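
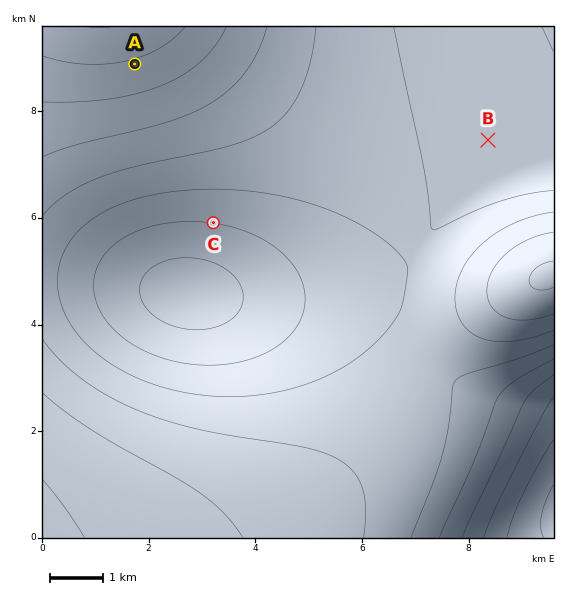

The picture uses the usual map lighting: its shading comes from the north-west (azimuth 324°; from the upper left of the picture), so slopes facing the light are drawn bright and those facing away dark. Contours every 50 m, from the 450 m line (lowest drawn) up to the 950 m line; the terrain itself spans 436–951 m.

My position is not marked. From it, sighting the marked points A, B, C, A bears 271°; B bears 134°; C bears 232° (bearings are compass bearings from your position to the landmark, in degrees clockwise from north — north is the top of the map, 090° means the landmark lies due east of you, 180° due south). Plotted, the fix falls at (412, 68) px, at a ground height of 700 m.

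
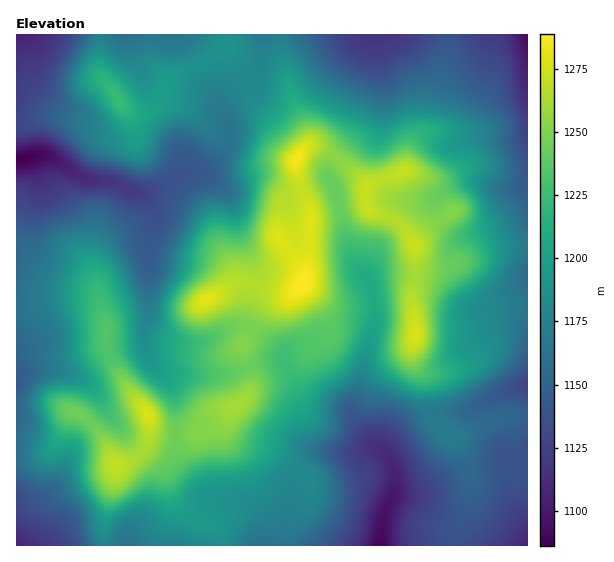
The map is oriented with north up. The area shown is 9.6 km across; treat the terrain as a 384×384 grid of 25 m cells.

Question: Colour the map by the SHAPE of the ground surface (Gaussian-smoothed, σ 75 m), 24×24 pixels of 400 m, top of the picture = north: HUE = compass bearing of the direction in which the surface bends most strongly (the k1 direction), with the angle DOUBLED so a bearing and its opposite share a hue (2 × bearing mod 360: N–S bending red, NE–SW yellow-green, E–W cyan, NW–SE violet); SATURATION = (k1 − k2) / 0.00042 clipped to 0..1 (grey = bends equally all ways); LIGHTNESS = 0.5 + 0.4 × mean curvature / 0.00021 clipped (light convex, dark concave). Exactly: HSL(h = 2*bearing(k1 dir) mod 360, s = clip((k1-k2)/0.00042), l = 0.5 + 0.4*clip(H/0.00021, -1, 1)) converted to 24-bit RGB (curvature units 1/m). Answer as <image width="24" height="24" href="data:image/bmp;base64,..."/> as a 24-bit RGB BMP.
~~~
<image width="24" height="24" href="data:image/bmp;base64,Qk32BgAAAAAAADYAAAAoAAAAGAAAABgAAAABABgAAAAAAMAGAAATCwAAEwsAAAAAAAAAAAAAhYJwdINuNzZ04b5lxNpBPU93qnh0gmBubqx5lrSNnGCVW2qHkp9/qIpqd45hjZ1wO16eFyuKua+bhYmgp4+WkISDioyDemuNiYGdkHSaPjJhwVob/8c2CjYdiItFWsRgaK+kmnSYsXagYGmWaXmTuoqRkq2GbJ6YmU+ECEJjuKSQk3GMp21ro5Z5eY16jFx8kHpHY3tBdhmcx2LM9uXVLGjPL6yliNReNVpAenVIiYFOe5NuXHN/pp+Bu8eoT1GouGuZEz9kmpBCgHpanoRts7aPbGWYkHijq1PKwbhjAjxmqr7b8O7b4JLnMprDzoSifEF0d35FY6tFT5lQU4p9dMuflcKcczuZroevTBuMmWdZlHNdcaxRirtxbFeIoqyBMz7A7avBEENmHcspvfK49hjJ0p5yVjqjwoPQmJTIjMi0Z4KtY6iGi48jdmUTQGgwb2A9aylmgF9nq5t3kMWPgqNpUV9iqK9ZNiZe6hUT2VyWcP+2ihdVkxUd2f2nDiCzrIGZsXSL0J1vQGtKilFYsmeRn9LESCyybT9VS1xpXpSXmteui8G7tWvGmmK5gbCeMwKj1fL21e72XjrragRmxPrTzf7yJABwzJLCopPJ5azKkH2+SViSnL53r6Y/IxEyt22KZkNqeZUgeKoAWnYQH2UbT7qUkJTDDXlrV/8wpzsGQwASOdhizP/SXgU8UR1Fh5o9lJM+wnxe3ZmzcT2pvmthvUBML3mIcCmXoDWFxNSQseHseJTZR6Q8HGcPPGkUU5N3ZIstjiRJma9kj/+Poa4YRgg5k3lkYaBqsntfdrA5mKpAdj+Dt4OfyZSyYJO4ABSB1W/e6vrOCeFkW1PNz47nwpraSm6wco1sUHB6XEqFzMGa1vCKFSZrTTKnp0xHc4wnVJ9Jxqagp1doQGI8XZVWtIiNzZinAB1EfVLR+ujRd+PIIkJmd4FltoODiU6rhZSIYk5/T3WBmMx75+u/KDakGQBd/yWA6N6EG4kxYok1rz1gwmVWMIgoQaY1tp14FSF6FTli+//M2HpaJjRna2qFmoZykFaTlYCRXEeYeZKmptGMr9eBRj+xAAVBr6vt9tXwy6fvR2e4UWi02qPc2rHPVeCuTJe2SiCQGDGN+P/M3jY5TTwtLG8oWJlkeHmihYCOT2eafYqfw9OqwtOmRzF3BxQtK30m4sUm7WFvnnq5Uk+eZJV249C7jMuJMytkQCNYNJqk8udwwWCJ33Dbb7uUK5FWQnFIcJ5uXVmBZrCBp9aUxJ1wbCRxHihqQ2aivrBnm893lWSzqyt1Zrpax89v0rBhQRZWRlR2NFJ+7+qeT7pzXH/C2b/gjmfKTUWed6++ZXG3ibmtuZtosVlTgkuUMGCEJ2h9yquYvN+2SwyU5XeknciMyZBd15hMSxNog1M2IYxlt/C0zGiZS30eaKMtjWuVTUyulbVOTop1imJkvaSQnHuniGCwcEKGMXRvRtthxtKEGwI26q56y4pcztJ7uk7aWACZ1PHsbd/riZ9ZmEqg8dTnYO7mR1WtYUyLw6OHUGKBUL98iK5CtzUjSxwNdI0zUJx5MLQocy0XHw4lw+Bq23tsmeptfRuMNSGR5OOPflc+h4s/Now1XfNGxx0kSyshXzp4tUg2umZoYgEHQx8ANyECxdMZBOkyOYRidXZKOitjb0vLOLkw8XpPvvlhKBI4SvC/ibTz3p7/2N7zq9j3z1Hh1TeTbqLDKW+kK0MGLRwGjiE9v9Pknabv2/DucMu0LDdVek9ONbB8FGqElpbVpsjs/8zdLq/xYNmhIks3QYAx99Z1VCcSXU0jwLdtq3RXNzN+wYntTFvwhNbobqq9qTMtsN1mzktpMTJnWMmcX6y2GTpUStk5OnZL6vGuu6PfhE60ZVWwMWSc25OeyJ/mfH/bfHfFxoy4Lk6VaGeaZ2m1qDJNYyEosu6ghuzuzWnZfInPdLC1Yz5yRK6nTaZweJpFa/A2iFw/fW5jhWV8O1ZvrLZJoYxIk2VKkWdVrpFZYjKfdZSFSTKB0E3ltcXjzf7dbSyarEx2rYJ6fVdjVV+EYKZzP1JystuMWbVWbIF0c3V/fGB3Y0p1paBrnHVbkIpifnZst5NxMUiHfZZ/MU6AOoGx8fPYqsdfjieSfryupnPF0m7Ue3GgbaB4N2OPr+KMl4VpX3teamRecVVhWXx+knlwqm9zoJx+anOAsah/NzOnkHCSUV6EMXJt+vNOolo3aFqCoKZYW1ZMkVxqvpawm7u0NUWYudF2i2hhf2xmZ1hhY3JlY3tnanBenpVrrKKAa3GFsa16SjOe"/>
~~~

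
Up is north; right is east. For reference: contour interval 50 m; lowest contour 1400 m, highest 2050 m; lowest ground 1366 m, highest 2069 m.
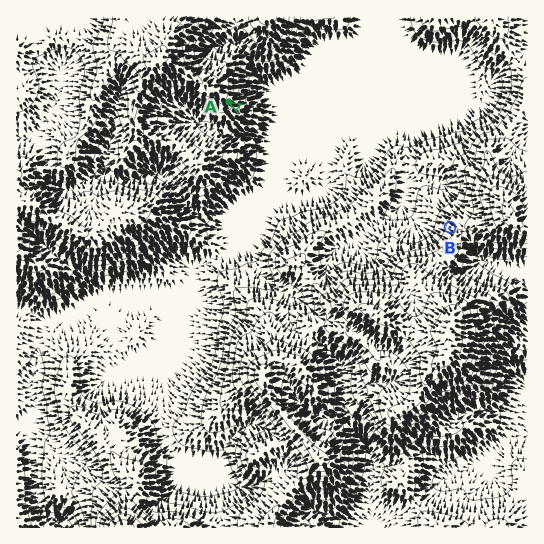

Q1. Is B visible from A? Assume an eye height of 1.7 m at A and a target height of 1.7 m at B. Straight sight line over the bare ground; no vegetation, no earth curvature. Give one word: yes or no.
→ yes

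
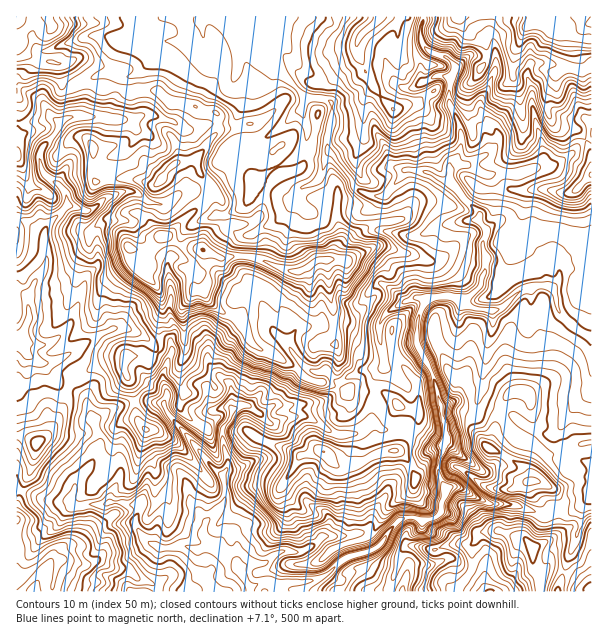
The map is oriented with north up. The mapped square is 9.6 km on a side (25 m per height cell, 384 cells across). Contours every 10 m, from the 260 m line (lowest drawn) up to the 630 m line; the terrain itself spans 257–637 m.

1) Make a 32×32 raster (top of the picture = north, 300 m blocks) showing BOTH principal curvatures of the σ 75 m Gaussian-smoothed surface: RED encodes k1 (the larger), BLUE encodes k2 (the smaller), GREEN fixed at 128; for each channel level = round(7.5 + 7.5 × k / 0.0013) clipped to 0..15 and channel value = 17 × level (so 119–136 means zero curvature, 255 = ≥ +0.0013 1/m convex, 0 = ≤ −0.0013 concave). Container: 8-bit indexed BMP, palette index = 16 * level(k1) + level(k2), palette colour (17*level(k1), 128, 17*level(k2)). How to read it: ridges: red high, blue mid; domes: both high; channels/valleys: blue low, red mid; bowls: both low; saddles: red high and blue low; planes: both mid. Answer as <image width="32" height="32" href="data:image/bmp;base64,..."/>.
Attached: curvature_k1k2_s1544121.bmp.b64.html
<image width="32" height="32" href="data:image/bmp;base64,Qk02CAAAAAAAADYEAAAoAAAAIAAAACAAAAABAAgAAAAAAAAEAAATCwAAEwsAAAABAAAAAAAAAIAAABGAAAAigAAAM4AAAESAAABVgAAAZoAAAHeAAACIgAAAmYAAAKqAAAC7gAAAzIAAAN2AAADugAAA/4AAAACAEQARgBEAIoARADOAEQBEgBEAVYARAGaAEQB3gBEAiIARAJmAEQCqgBEAu4ARAMyAEQDdgBEA7oARAP+AEQAAgCIAEYAiACKAIgAzgCIARIAiAFWAIgBmgCIAd4AiAIiAIgCZgCIAqoAiALuAIgDMgCIA3YAiAO6AIgD/gCIAAIAzABGAMwAigDMAM4AzAESAMwBVgDMAZoAzAHeAMwCIgDMAmYAzAKqAMwC7gDMAzIAzAN2AMwDugDMA/4AzAACARAARgEQAIoBEADOARABEgEQAVYBEAGaARAB3gEQAiIBEAJmARACqgEQAu4BEAMyARADdgEQA7oBEAP+ARAAAgFUAEYBVACKAVQAzgFUARIBVAFWAVQBmgFUAd4BVAIiAVQCZgFUAqoBVALuAVQDMgFUA3YBVAO6AVQD/gFUAAIBmABGAZgAigGYAM4BmAESAZgBVgGYAZoBmAHeAZgCIgGYAmYBmAKqAZgC7gGYAzIBmAN2AZgDugGYA/4BmAACAdwARgHcAIoB3ADOAdwBEgHcAVYB3AGaAdwB3gHcAiIB3AJmAdwCqgHcAu4B3AMyAdwDdgHcA7oB3AP+AdwAAgIgAEYCIACKAiAAzgIgARICIAFWAiABmgIgAd4CIAIiAiACZgIgAqoCIALuAiADMgIgA3YCIAO6AiAD/gIgAAICZABGAmQAigJkAM4CZAESAmQBVgJkAZoCZAHeAmQCIgJkAmYCZAKqAmQC7gJkAzICZAN2AmQDugJkA/4CZAACAqgARgKoAIoCqADOAqgBEgKoAVYCqAGaAqgB3gKoAiICqAJmAqgCqgKoAu4CqAMyAqgDdgKoA7oCqAP+AqgAAgLsAEYC7ACKAuwAzgLsARIC7AFWAuwBmgLsAd4C7AIiAuwCZgLsAqoC7ALuAuwDMgLsA3YC7AO6AuwD/gLsAAIDMABGAzAAigMwAM4DMAESAzABVgMwAZoDMAHeAzACIgMwAmYDMAKqAzAC7gMwAzIDMAN2AzADugMwA/4DMAACA3QARgN0AIoDdADOA3QBEgN0AVYDdAGaA3QB3gN0AiIDdAJmA3QCqgN0Au4DdAMyA3QDdgN0A7oDdAP+A3QAAgO4AEYDuACKA7gAzgO4ARIDuAFWA7gBmgO4Ad4DuAIiA7gCZgO4AqoDuALuA7gDMgO4A3YDuAO6A7gD/gO4AAID/ABGA/wAigP8AM4D/AESA/wBVgP8AZoD/AHeA/wCIgP8AmYD/AKqA/wC7gP8AzID/AN2A/wDugP8A/4D/AJeGl4eGhZW3p5aHl5WWhIOBpaant5OnubiWhXWmtpOplqeop6enpoaol5eHdZXG6PewoqbGpXOjhLaEp7eok5eWpbinlqh1ZJSFhoaGlpOBgvbToID39vbHt3SnyLeEpaeFhKeXlYOWqIeFl4aFxqiFc5W2oPJgtbTY6ce3lba1uIV1hJS1k6enhoWFhXTXp6WEl4XmoOKQxLWQkJCElYS0hXaWp5SllJeEp5K3ttqWlaiXmIPH+YCQsOTWt7e2draXdoWXhcemhoTXcYWXp8aFqKiXdZT5oPb0k6e5t4SHpbeGhnaGtpZ01ZGipYOE2LbIp7fHx7Ww06LWtpaFh4amyaeXhJaWyPiQ9qDK57WWyJODhoamxpBy6Ld2h4aHqIaXp3V0p8fIoNTHoNeTdIWTlpeFhobooMampoaWh4aHd5eXhZaEtIOBx5WEcZSFhHOVqIaWp/hwxJaXl6iHd3aHh4aWhae5loK2laSWdISm6MWmlpeG95DoloaoqJeHhoeFhpeWp6a4osiVhJWn19WUlKWFdcew4qeWhpeHh5eGdZaXdZaoqKaD13OVt9inhLnIppeUxYDndpeGh3eHh4eFqIaWlXNzpYTFY5bHhoaGhqeXhaTHsMiFqJWXd4eGhZWHl4WndnWmpNaE1aeGh4aWt5a2kdag6pSkgaaXl4WIhYeHhaeGc9Wh2Ol0doaFhqampIO2c3GQgaPIk4SVloiHhZeFlaPX6IK3p5Vkc6XYppbIhYSWp7i4lKWnloaWh6eEh6eDptiXhJa32OX31pbY2NnGlbe3qJiWk5eHh4eHp4SXqJPXt7e3tbiFc4SGhYWmlrbVg4WHqKWlmId3h4eVdKS4tbaFppaVhJW3poV2dpWVlbW3lYWEg5WGh4aFhbeVopGQpbeTdJanp3SmhnaHl6aVdaenp7eTloaGhaeVpsaBp9ijo8imdaenhoeXhoW4k6WUlpiWksint7fHx9bHgaWWp5eXlsiWtYWHh4eXpqSjpYVzg5WUlYWUc3R1uMeBx5W4loaGlZfHdHeHmIancqe4hJeHloSmhMendJSlt6WUyKeGhoW3dZa2lpaFl7aDl6akl4a4krd0lsa0uKWmhINyg3SEdZWXp7iVp6eEx4OXpbe4p7eRlnSmotaFdKZzuaaop7i2x6eWhYZ2qKWTc4aXxpa2xbOUtreCyKaFloWmhZaHhpeGdoeHd4eGlaeXl7iFlnKyofiR2IO4paeXt8jIppeHdoeHd4eHh4eGh4eXl4aotsNwxJLHdIWVlpelk4OFdoeHh4eHh3eHd4aHl7iXdreApqe2hLeVp6i4h5e4lpeHh4eHh4eHh4eHhoZ2hbaXp5C3uIeGhsiXh4Y="/>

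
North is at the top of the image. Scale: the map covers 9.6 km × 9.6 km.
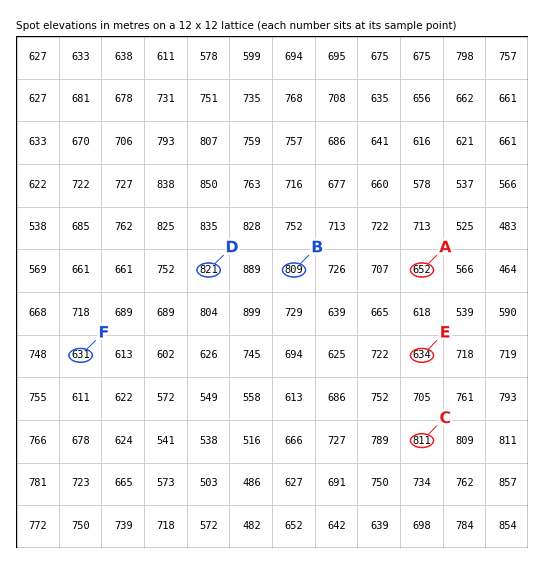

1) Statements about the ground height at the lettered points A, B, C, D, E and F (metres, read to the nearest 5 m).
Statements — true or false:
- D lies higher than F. true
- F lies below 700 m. true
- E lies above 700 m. false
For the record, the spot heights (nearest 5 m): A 650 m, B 810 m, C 810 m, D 820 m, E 635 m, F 630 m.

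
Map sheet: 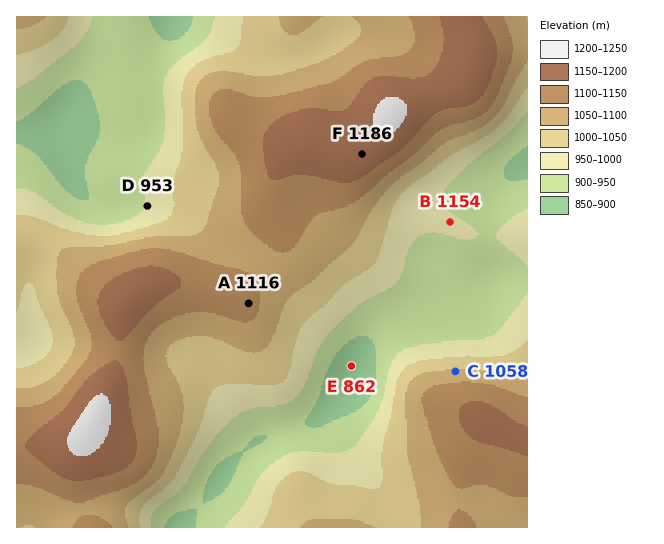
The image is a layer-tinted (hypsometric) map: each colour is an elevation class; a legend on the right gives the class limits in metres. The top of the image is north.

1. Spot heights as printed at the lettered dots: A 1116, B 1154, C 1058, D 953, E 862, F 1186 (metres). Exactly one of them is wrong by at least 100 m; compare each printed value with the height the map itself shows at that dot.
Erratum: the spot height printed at B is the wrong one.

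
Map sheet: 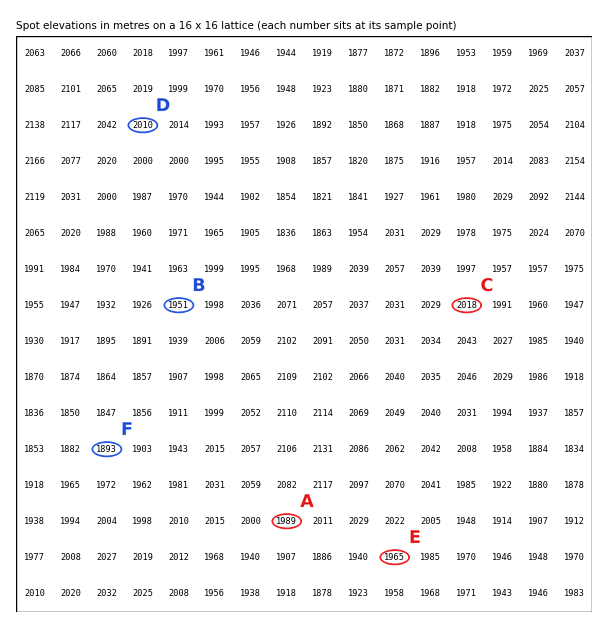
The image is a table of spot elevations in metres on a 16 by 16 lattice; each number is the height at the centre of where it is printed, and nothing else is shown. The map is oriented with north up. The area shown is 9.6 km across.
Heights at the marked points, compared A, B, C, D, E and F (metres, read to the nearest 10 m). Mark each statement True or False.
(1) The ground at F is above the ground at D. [False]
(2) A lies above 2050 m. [False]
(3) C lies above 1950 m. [True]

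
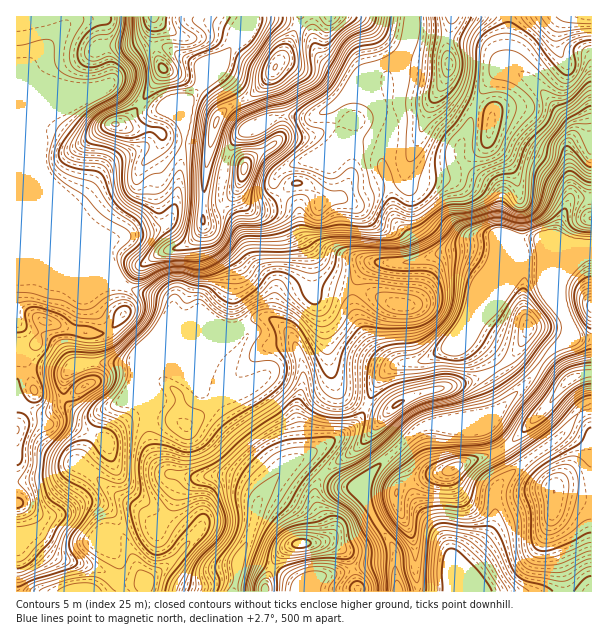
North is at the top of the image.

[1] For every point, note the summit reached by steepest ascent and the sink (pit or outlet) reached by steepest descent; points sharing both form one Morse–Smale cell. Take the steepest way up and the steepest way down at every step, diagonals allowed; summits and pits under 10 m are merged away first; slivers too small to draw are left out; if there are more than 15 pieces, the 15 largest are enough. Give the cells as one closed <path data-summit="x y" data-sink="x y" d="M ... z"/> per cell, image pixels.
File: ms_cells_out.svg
<path data-summit="275 68" data-sink="462 591" d="M411 16l-160 0-5 14-28 33-2 8-29 30-3 15 0 28-4 23-2 25-4 20-5 9-13 8-55 12-3 4 2 9 8 14-48-50-20-45-2-21-6-12 0-11 13-15 24-14 32-10 8-6 1-15-6-27 0-18-3-5-26 0-10 7 1-10-50 1 0 253 26 0 41 16 15 0 9-4 10 0 17 8 34 10 4 3 2 9 12 10 9 3 21 0 6 2-85 35-57 2-8 3-6 8-2 20 3 7 8 8 9 5 9 0 13-5-4 3-6 10-8 21-8 12-1 9 16 10 25 23 23 13 9 11 0 2-15-1-22 8-1 20 6 13 0 12-13 16 37 0 2-11 25-19 17-20 0-3-9-10-12-7-43-39-10-18-5-13 0-15 14-13 12-6 39 2 12 6 30-23 24-11-7-2-10-10-1-5 26-43-13-26-3-39-15-18-12-21-1-16 15-4 4-4-1-19 4-26 8-16 12-13 32-14 33 2 20-10 11 32 6 3-7 7-9 4-18 6-14 2-16 7-8 8-2 6 4 8 18 15 4 7 1 20 13 24 6 16 15 10 12 3 6-2 5-5-4 9 0 20 4 13 15 27 16 14 27 0 10-2 23-12 17-22 22-51 7-7-27 70 15 11 14 18 7-3 13-13 5-9 1 5 7 7 13 7 22-22 3-6 0-9-8-16-1-18 3-12 6-9 13-11 11-4 0-54-20-1-4 2 3-6-3-51 4-9 0-6-6-10-19-23-22-20-15-8-9 0-8 7-18 30-7 26-8 15 2 15 12 13 18 10 7 7 0 43 16 6 2 2-1 4-9 8-9 5-9 0-25-9-17 2-22 7-6 0-10-22-15-19-3-29-9-22 0-8 9-28 0-23-5-31 23-35 3-16z"/><path data-summit="275 68" data-sink="233 591" d="M222 205l-3 3-15 4 0 13 13 24 15 18 3 39 13 26-26 43 1 5 10 10 7 2-24 11-30 23-12-6-39-2-12 6-15 16 6 25 10 18 64 56-1 6-6 7-35 29 0 11 87 0 3-11 2-21 12-24 8-33 16-24 26-23 0-27-4-10 0-12 6-20-1-28-12-27-17-14 0-36-19-21-18-43z"/><path data-summit="44 321" data-sink="462 591" d="M42 270l-26 2 0 264 8 0 28 27 6 19 7 10 40 0 11-10 4-6 0-12-6-13 1-20 22-8 15 1 0-2-9-11-23-13-25-23-16-10 1-9 8-12 14-31-18 2-9-5-8-8-3-7 2-20 6-8 8-3 57-2 85-35-6-2-21 0-9-3-12-10-2-9-4-3-34-10-17-8-10 0-9 4-15 0z"/><path data-summit="449 63" data-sink="462 591" d="M509 16l-96 0-4 26-23 35 5 31 0 23-9 28 0 8 9 22 3 29 15 19 10 22 39-9 13 2 18 7 9 0 9-5 10-11-2-3-16-6 0-43-7-7-18-10-14-16 0-12 22-56 15-18 4-4 10 0-5-8z"/><path data-summit="116 125" data-sink="462 591" d="M116 85l-8 0-42 17-21 12-13 15 0 11 6 12 2 21 20 45 44 46-6-16 3-7 55-12 13-8 5-9 4-20 2-25 4-23 0-19-7-9-13-7-15 0-6-3z"/><path data-summit="554 492" data-sink="462 591" d="M591 406l-7 3-30 33-27 18-31 28-3 37-6 11-30 33 0 9 5 14 130-1z"/><path data-summit="245 168" data-sink="462 591" d="M330 108l-19 10-33-2-36 17-8 10-8 16-4 26 0 18 2 2 13-17 4 12 11 10 30 1 8 3 5 5 5 15 5 8 1-2-5-7-3-24-20-18-4-11 10-11 16-7 14-2 18-6 9-4 7-7-6-3-5-18z"/><path data-summit="245 168" data-sink="233 591" d="M237 188l-14 18 12 12 18 43 19 21 0 36 20 18 10 29 0 22-6 20 0 12 4 10-2 29 2 0 50-28 14-17 2-8-24-11-10-16-8-58-12-29 0-31-17-41-5-5-8-3-24 0-9-3-8-8z"/><path data-summit="153 17" data-sink="462 591" d="M249 16l-181 0-2 8 9-5 26 0 3 5 0 18 6 27-1 15 7 1 33 24 15 0 9 5 10 10 4-23 29-30 2-8 18-24 6-4 8-14z"/><path data-summit="591 17" data-sink="462 591" d="M591 16l-81 0-2 7 0 42 23 15 35 39 6 10 0 6-4 9 2 56 22-2z"/><path data-summit="398 404" data-sink="398 591" d="M498 368l-25 12-47 11-28 12-13 11-18 24-13 13-21 13-8 10 13 10 19 4 6 8 1-11 4-9 51-48 13-4 24 4 41-16 17-17 0-3z"/><path data-summit="453 468" data-sink="462 591" d="M501 450l-12 6-30 8-9 6-40 12 2 10 6 14 21 25 11 18 6 27 2-10 32-35 4-10 2-33 16-17z"/><path data-summit="302 543" data-sink="233 591" d="M308 458l-9 0-9 5-26 29-6 11-5 24-13 31 11 1 21 9 8-14 8-7 6-3 24-2 8-6 0-12-12-26 4-16 6-9z"/><path data-summit="302 543" data-sink="398 591" d="M324 474l-6 8-4 10 2 12 12 26-2 6-7 6 11 0 18 13 11 37 39 0-2-38-4-9-18-26-12-25-8-7-16-3z"/><path data-summit="570 380" data-sink="462 591" d="M575 337l-18 9-15 16 26 19-10 11-10 13-39 40-7 4 11 23 20-16 21-14 30-33 8-4 0-66z"/>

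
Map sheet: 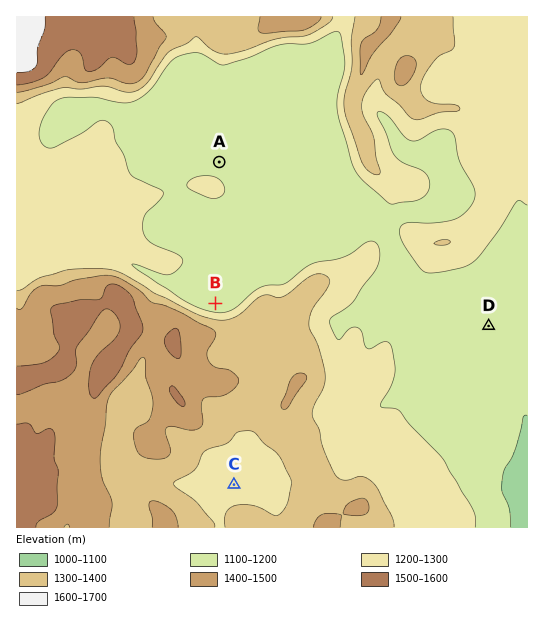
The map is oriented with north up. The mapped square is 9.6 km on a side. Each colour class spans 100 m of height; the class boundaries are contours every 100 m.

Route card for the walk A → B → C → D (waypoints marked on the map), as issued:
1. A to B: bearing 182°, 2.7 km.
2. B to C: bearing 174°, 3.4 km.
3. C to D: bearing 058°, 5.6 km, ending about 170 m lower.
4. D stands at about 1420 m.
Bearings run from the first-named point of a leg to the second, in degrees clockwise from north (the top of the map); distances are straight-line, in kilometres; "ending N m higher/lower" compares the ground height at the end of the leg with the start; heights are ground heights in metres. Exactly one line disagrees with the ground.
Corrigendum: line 4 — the height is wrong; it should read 1130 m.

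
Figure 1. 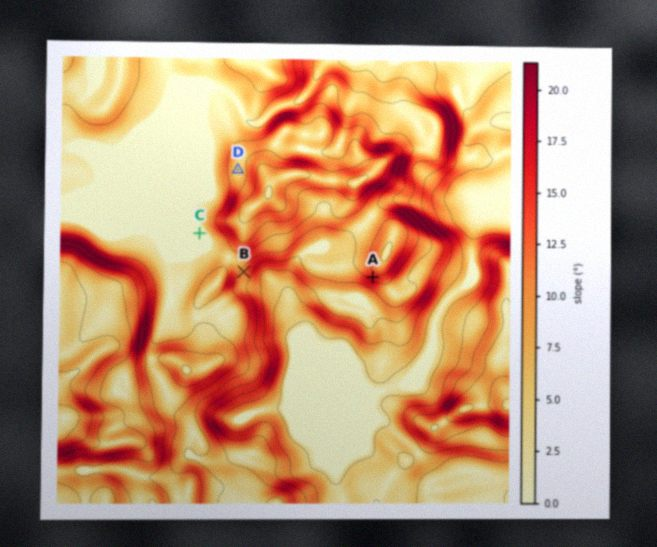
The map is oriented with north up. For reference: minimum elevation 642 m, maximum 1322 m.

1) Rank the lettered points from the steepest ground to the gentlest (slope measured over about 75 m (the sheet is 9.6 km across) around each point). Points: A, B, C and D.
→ A B D C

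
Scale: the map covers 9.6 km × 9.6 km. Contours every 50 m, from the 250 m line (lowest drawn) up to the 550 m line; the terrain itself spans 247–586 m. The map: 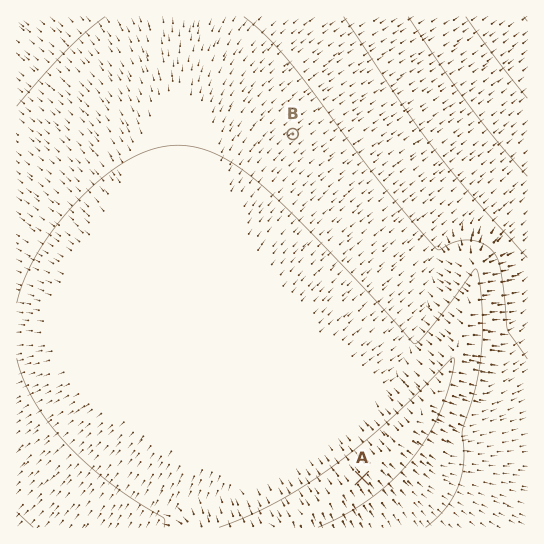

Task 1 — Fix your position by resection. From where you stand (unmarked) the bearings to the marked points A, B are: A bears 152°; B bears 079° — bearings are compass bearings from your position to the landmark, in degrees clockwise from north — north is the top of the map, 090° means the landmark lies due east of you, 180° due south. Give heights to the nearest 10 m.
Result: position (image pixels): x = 190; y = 154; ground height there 500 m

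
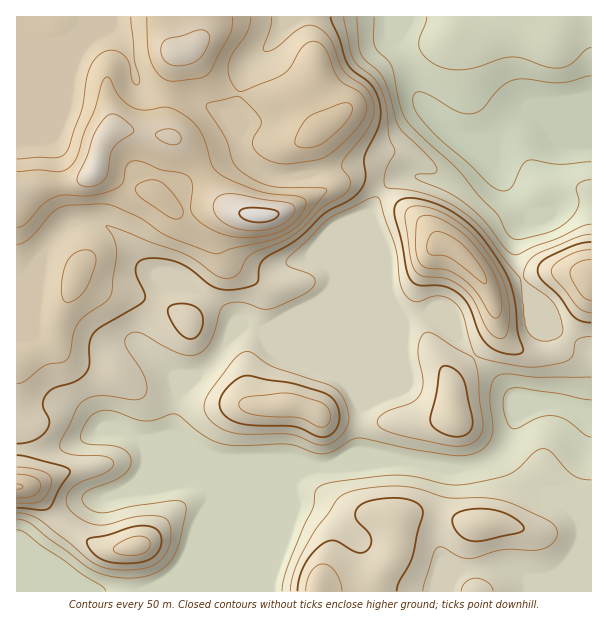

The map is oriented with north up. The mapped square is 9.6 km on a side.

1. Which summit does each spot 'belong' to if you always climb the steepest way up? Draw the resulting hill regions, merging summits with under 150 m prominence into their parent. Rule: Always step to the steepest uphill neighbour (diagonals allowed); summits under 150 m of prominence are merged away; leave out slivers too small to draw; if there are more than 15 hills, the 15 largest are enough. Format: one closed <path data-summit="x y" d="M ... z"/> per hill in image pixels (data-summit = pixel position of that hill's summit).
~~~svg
<path data-summit="260 215" d="M591 16l-575 1 0 432 11 2 27-1 23-8 24-12 16 0 42 18 37 34-14 0-17 5-33 1-24 10-25 4-22 19-25 32-20 8 1 31 130 0 23-12 14-16 4-10 60-60 43-19 24-7 42-2 36-6 35 4 16 5 21 0 26-9 14-13 6-12 5-18 3-3 16-7-20-9-47-48-12-16-27-20-27 6-16 8-118 1 49-25 13-11 6-15 14-18 22-53 10-16 14-13 9-3 15 1 14 5 16 0 6-3 14-13 12-18 23-24 17-14 9 0 21 9 39 0z"/><path data-summit="318 591" d="M554 403l-9 0-26 11-3 3-5 18-6 12-14 13-18 8-29 1-45-9-42 6-42 2-16 4-44 18-7 4-60 60-4 10-14 16-22 11 443 1 1-178z"/><path data-summit="462 255" d="M494 136l-12 11-12 18-20 16-16 0-21-6-14 1-7 5-10 10-10 16-22 53-14 18-6 15-13 11-49 25 118-1 16-8 27-6 27 20 12 16 47 48 18 8 21-3 25 9 12 2-1-61-36-24-8-24-18-15-6-12-5-15-1-20 2-13 11-11 0-7-24-29-12-19z"/><path data-summit="591 279" d="M531 109l-9 0-4 3-24 23-1 29 12 19 24 29 0 7-11 11-1 4 0 29 7 22 22 20 8 24 31 19 6 7 1-236-40-1z"/><path data-summit="17 486" d="M117 430l-16 0-24 12-23 8-38 0 1 110 19-7 25-32 22-19 25-4 24-10 33-1 17-5 14 0-37-34z"/>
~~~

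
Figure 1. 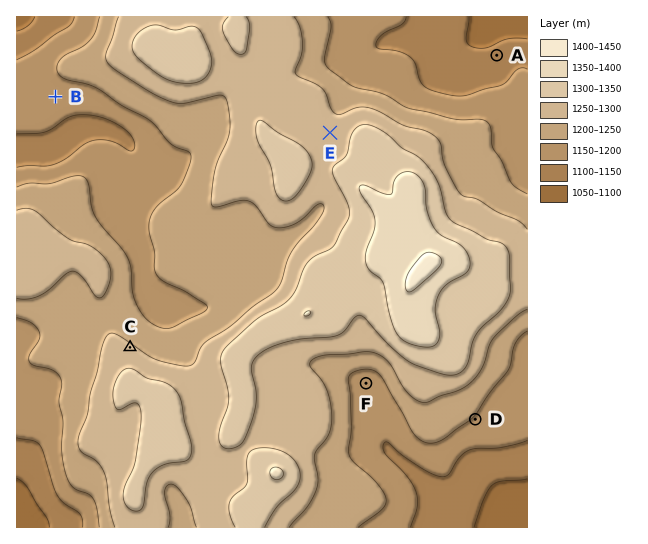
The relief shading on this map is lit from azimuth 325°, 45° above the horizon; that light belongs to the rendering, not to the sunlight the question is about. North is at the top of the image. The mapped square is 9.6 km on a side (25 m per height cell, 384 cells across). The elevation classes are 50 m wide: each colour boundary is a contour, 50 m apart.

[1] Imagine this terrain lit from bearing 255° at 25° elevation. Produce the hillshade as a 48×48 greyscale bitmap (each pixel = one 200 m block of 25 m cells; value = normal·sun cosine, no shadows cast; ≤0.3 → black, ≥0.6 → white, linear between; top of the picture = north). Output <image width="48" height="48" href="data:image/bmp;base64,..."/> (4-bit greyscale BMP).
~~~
<image width="48" height="48" href="data:image/bmp;base64,Qk32BAAAAAAAAHYAAAAoAAAAMAAAADAAAAABAAQAAAAAAIAEAAATCwAAEwsAABAAAAAAAAAAAAAAABEREQAiIiIAMzMzAERERABVVVUAZmZmAHd3dwCIiIgAmZmZAKqqqgC7u7sAzMzMAN3d3QDu7u4A////AImZq87sp0ImqpmoUiNFVWVVVCE3hkNGZomqq87tpjEnqpmYUyNEVWVVVCEmhkNGZpm7ur3tlRFIuoiHZUMzVmVERCA2dkNGZ5q8yqvclBFquXd4iGMSRVQzMxFHdUNGd5q92pq7liN6l2Z5qmIANEMzIiR4ZERWd5m92pmqmFR4dmZ5uVAAJDIiI0eXVEVndom925mZmoZlVmd4hjABMzIiNYqWRFZ3Zois25iIm6dDNXdmZTMzMyIjWKqGRFd3ZnibzKh3iqcyNodlREVlMhIjabqGRWdmZneKu7mHeZcyRohlRFZ2MQEkerqGVVZlVXeJqrqXeIdDRnh1M1eGMAEki8qGVVVVVXd4mruoZ4dDRniFM1d2IAE1nMp1VERVVXd4mruoZ3ZDRoiFMlZ1IBJHvclmZURFVXd4iau5dVQzV4mFI0ZkISNYzrh4dTM0VXd4iaqpZDM0aKl0I0VUMkVp3bmZhBEkRXd3iZmYUiNFeql0NFVVVWd6zbqpcwATRHd3iImHQiNXmqmGRFZmd3d6zcqHUgASNIiIiIh1MjRniZmYZWZnd2Z6zbhlQxASM4iIiIh0I0Vnd3mqh2Z3ZVV6zaZERCIiM4iIh4djI0VnZniqmHd2VEV6zJUzVUMyI4h4d3dTJFZndneZmImGQ0WKy4QzRVVDI3Zmd3dCJGZ3d2d4iJqnVEaKy4QzRVVUM3ZEZ4dBJGd3d2Z3iau5ZFeKu5UzRVVURIdDV4cxJXiHdmZniau5ZWiZqpdDREREM4hjRnYgJYmHZmZneKu5dnmpiZhkMyJEM4h0RWQQJomYZmZ3d4qod4mph4hkIQJEMohkNUIRR5qXZVZ4d3iYiJmZhndTIQJEModDRDETWKuXVVZ4h3d4iZmZhmYxESRDImUzRDI1aKqXZVVoiHZniaqqhlUgAkRDI1Q0VCJFaJmHZmZompZVebu5dVUgAkQjNFRFVDNFZ4h3iIdnm6Y0at24ZmYgAkMjRGVWZTNFZ3h4iZh3mqcza9yGZ3UQAkM0RFVWZURFVniImql3iqczaslleHMAA0Q0RFRGdlREV4iImqmHirgzaZdmZ1EAA1RERFRXiHVEV4iImqmIiqczVoiGVDEAJERERWZnmYVEWJmIiaqZmXQzRoqWMiIiNEREVXdmeIZWiqqXZ5qql1NERpuEESMzNEQ0RYdkRneJqqqXVpq6hURVRYliESMzNFQzRIdURniaqqqXVoq6dEZlNGdSESMzNFVERIdlVomaqZmHZompZFdkI1VCESMzRFVVVXdmZ4mZmZmYdmiYZWdjEjQzIjNERWZmZnd3d4maqqqYdUZ3ZVZTISI0RDNEVmZmd3iIiImaqrqoYzV3ZVUyIiNVVEREVnZnd3iIiImqqqqXQjZ3ZVQiIzRWZUQ0RmZndniIh4mqqph1Mkd2VVQhI0RFVURERVZnZniId4q7qXZVQ1h1RVMRJEREVURFVFVmZXiIeJvLqGVVVWh0NFMhJFVEVURGZEVmVXiIiavLmGVWZXh0M0QiNFVVVUNGZURVVQ=="/>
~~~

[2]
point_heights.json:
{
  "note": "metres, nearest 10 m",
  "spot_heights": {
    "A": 1120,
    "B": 1190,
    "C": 1260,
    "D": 1200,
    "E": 1270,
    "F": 1180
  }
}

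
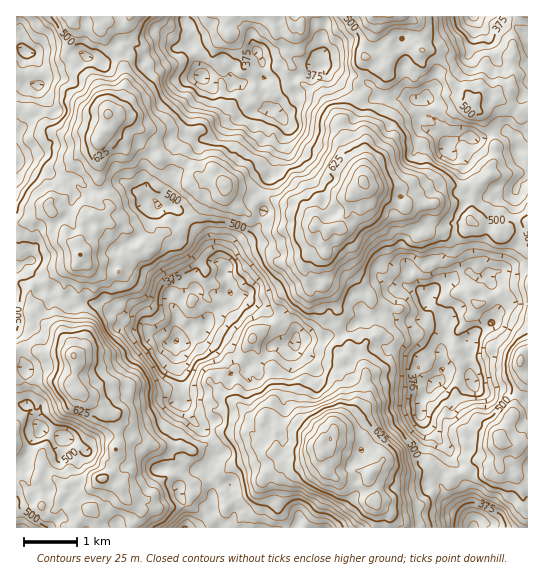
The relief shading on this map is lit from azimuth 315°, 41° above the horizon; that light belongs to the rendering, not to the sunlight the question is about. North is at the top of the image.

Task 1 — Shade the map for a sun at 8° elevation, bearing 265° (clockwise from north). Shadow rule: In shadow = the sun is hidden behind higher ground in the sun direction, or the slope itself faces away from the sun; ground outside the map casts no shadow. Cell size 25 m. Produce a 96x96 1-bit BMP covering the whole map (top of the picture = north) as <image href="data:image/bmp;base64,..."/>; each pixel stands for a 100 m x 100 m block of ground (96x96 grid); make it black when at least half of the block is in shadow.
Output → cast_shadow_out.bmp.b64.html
<image width="96" height="96" href="data:image/bmp;base64,Qk2+BAAAAAAAAD4AAAAoAAAAYAAAAGAAAAABAAEAAAAAAIAEAAATCwAAEwsAAAIAAAAAAAAA////AAAAAAAAAAD/gAAAAAB//gAAAADfwAAYAAH//8AAAAAfwAA8AAH//8AAAAAf4AA4AAf//4AAAAIf4AAQAAf//wAAAAA/AAAAAAf//gAAAAA/GAAAAA///AAAAAO/EAAAAA//4AAAAAf+AAAABg//gAAAAAfwAAAABhP/gAAAAAP4AAAABAP/gAEAAAP4AAAABgP/wAEDAAPwAAAADwP/4AEBgAfAMAAADwP/4AHDgB4YMAAAD4f/4AHjgAgcAAAAB4f/4ADzgAB8AAAAB4//wAD4AAH8YAAAD5//gAD8AAH94AAAD///gAB4AAP/wAAAD///gABwAAv/wAAAD///wAMAAA//wAAAA3//wAMAAA//wAAAAD//wAMAAAf/wAAAAD//wAMAANP/wAABAB//wAAAB9P/wAABAB//0AAAB9v/wCAAAB//wAAADhP/wAAAAD//wACADwP/wAAAAB//wADAD///wAAAAA//wACAD///wAAAAAf/wAGAD///wABAAAH/gAEAD///4AAAAAn/AAEAB///8AMAACH/AAAAA///8AeAAAF+AAAAA///+AeAAAD/AAAAA///+AEQAAD+AAAAA///+AAAAADiAAAAA///+AAAAADDAAAAA///wAAAAADgAAAAA+++AAAAAAB4AAAAAg48AAAABAD8AAAAAAB8AAAADgB8AAAAAQD+AAAADx84AAAAAQD/AAAAD54wAAAAAAP/gwAAP76AAAAAAAP/gAAAH/gAAAAAAAP/jgAAHngAAAAAA8v+DwAAHvjAAAAAA+FwDgAAHv+AAAAAB8Bw/AAAHv+AAAAAB8Ax/AAAHv+AAAAAA+A4/AAABP8AAAAAAAAA/AAABv8AAAAABAAA+AAAA/wAAAAAAAAA0AAAA/4AAAAAAAAAAAAAAf4AAAAAAAYAAAAAAB4JgAAAAAeAAAQAQB45wAAAAA/AAAQAAB8x8AAAAB/AAAAAAB8h+AgBAB+AACAAAB+B+gAAAB8AAPAAAB/A+AgAAD4AAPgAAB/y4IgAAHAAAP8AAB//YAgAAPAAAP+AAD//8AQAAOAAAP8AAD//+AAAAOAAA9wAAD//+AAAAOAAA+AAAD///DwAAMYAAcEAAD//+BwAAIcAQ4yAAB//8BwAAIYAQD6AAD//8BwAADcYADwAAD//4DgAADYYBjxAAD//wAAAADwYD7hgAD//AAAAABhxH+BAAD/8AAAAAAv3j+AAAgzwAMAAAA3/x8AAA4DwAMAAAA///kAAAQDAAQAAAAv//gAAAABAAYAAAAP//wAAAABAAYYAAAP//wAAAAAAAAYAAAf//4AAAAAAAAcAAAf//gAAAAAAAIcAAAf//AAAAAGAAIMAAAf/+AACAAOGEAIAAAe/8AAFAAOGOACAAAO/4AAAAAGAPAHAAAN/wBwDAAAAPAPAAAB/gBwDAAAAfgMAAAD/gDgDAAAAfgMAAGH/gDgDAAAA/wcAAAH/gDgDwAAH/4MAAAH/gDADwAYH/4AACAH/gAADgAAP/4AACAH/gAADAAA//4A="/>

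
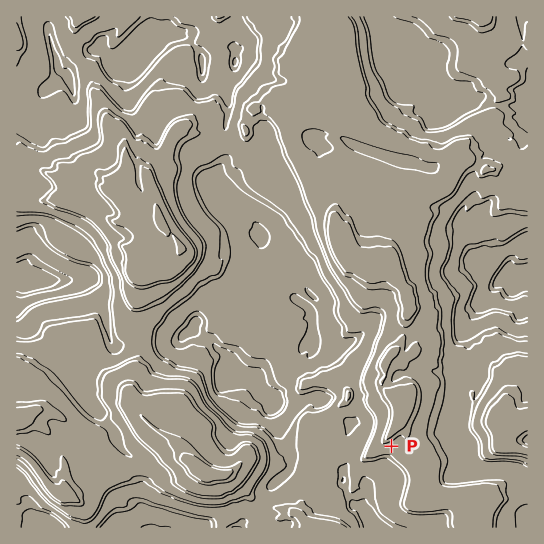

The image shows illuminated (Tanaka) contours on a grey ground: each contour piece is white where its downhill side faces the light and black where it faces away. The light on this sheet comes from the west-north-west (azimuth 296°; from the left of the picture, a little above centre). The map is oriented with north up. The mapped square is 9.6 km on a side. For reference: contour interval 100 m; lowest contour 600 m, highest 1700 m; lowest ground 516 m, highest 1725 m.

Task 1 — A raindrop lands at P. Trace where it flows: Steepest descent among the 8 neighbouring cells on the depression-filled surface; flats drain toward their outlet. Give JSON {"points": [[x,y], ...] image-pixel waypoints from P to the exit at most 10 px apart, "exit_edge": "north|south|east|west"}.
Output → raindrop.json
{"points": [[391, 446], [389, 457], [387, 467], [378, 478], [370, 489], [365, 499], [362, 510], [371, 521], [377, 527]], "exit_edge": "south"}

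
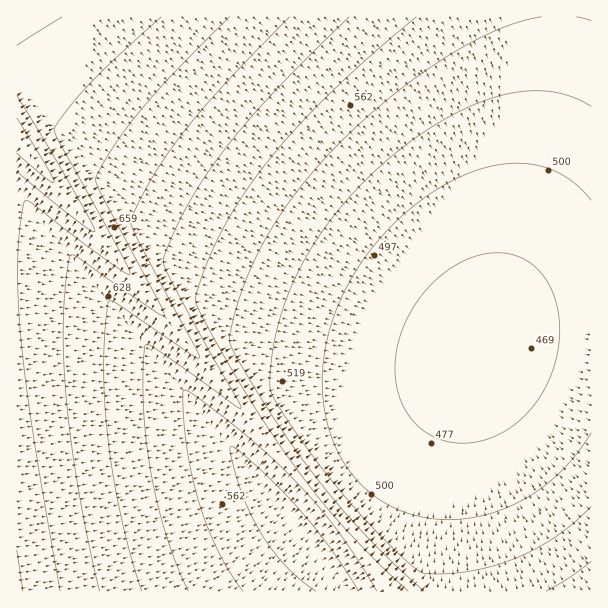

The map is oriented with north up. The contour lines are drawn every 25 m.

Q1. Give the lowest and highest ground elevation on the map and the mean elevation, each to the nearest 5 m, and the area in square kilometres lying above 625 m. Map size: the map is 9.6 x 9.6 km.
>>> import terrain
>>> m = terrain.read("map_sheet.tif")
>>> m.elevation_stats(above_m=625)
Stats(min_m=465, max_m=745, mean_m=565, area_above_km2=21.9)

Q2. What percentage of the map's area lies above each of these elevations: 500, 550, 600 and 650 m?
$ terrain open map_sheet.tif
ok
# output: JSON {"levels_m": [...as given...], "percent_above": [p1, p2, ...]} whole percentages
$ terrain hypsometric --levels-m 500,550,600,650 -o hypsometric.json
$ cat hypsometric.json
{"levels_m": [500, 550, 600, 650], "percent_above": [77, 51, 32, 16]}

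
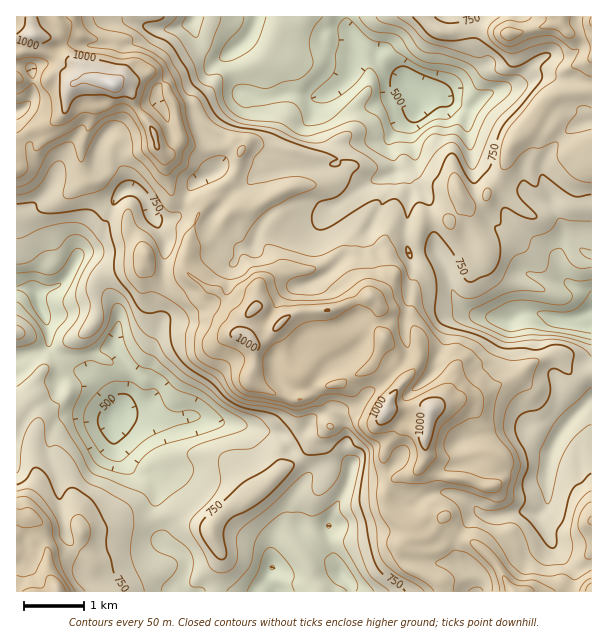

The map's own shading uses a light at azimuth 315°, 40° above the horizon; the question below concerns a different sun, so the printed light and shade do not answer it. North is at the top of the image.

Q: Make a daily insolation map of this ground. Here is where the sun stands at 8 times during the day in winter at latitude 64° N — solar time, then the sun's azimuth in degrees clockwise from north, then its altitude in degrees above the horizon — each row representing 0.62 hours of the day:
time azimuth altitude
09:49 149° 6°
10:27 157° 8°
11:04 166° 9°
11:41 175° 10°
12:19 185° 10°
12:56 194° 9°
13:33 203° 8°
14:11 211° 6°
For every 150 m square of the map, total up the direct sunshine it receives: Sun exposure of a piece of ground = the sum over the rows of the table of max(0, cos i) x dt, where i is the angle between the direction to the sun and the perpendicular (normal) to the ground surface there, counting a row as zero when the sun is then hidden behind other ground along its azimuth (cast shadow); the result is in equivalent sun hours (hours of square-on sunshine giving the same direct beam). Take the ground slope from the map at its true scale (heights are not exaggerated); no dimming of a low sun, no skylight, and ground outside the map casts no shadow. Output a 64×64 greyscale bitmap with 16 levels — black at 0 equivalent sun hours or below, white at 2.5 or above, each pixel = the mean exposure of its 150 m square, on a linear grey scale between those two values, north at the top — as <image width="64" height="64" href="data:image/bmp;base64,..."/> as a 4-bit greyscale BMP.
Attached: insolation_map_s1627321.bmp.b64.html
<image width="64" height="64" href="data:image/bmp;base64,Qk12CAAAAAAAAHYAAAAoAAAAQAAAAEAAAAABAAQAAAAAAAAIAAATCwAAEwsAABAAAAAAAAAAAAAAABEREQAiIiIAMzMzAERERABVVVUAZmZmAHd3dwCIiIgAmZmZAKqqqgC7u7sAzMzMAN3d3QDu7u4A////AAADEQESIjM1VVd2Z3dTaGVTIQJpqpmshVeIVkAAACIRABIAE1VCIjVmVHiZiIUzNWMQF6u6ztgiNFZ4EAAAAAAQEQE1ZUMzM0VTR6qIhjR3UzR6mJy2IiEjSKUAAAAAEUMiIkVDNDMyI0VYmGZniYYzV6h3mWVndlackQAAAAA0QzIiNDM0RDIjV4l0RFeYZDV4h2Z3d2ZoibkQAAAAATRFURE2VERVRFZ5qVNFZ4ZDRkVVVkQ1d2VmQAAAEQATVWdUMjVURVVmZnh1RWZ3dUNTIiNVREREZmIAABIRASN5d3MhETM0RVd2UyJXiIh1VVVVVWZ4ZFVXYgAAAAARElc0EBERIzM0M0VCACeaqpd4iaiId4ZCIzNCABIQERESIQABESIiIiIhIjIQA2irqHiJp0VmZTMREAI1nLdTISIQAAEhEBEQASIiIiEBJGqpdmeIM0VlVVMQFK7shTIhIhAAEiEQAAAAIzIiIiESNZqWRWhDRDV5qprP+5h1MiIiEAASIhEAAAAkQzM0QyESWahUV1M1RHnbmZcwAEdkIiIQEBEiIQAAAkVEREVEMRATeXVWQzVzEnlzAAEiR3YyIhEhESIhAAABJEVVVUMyEREVmXZnRYcyJ5YyNEVTNEIiIiIiIhEAAAABEjMzIiIiIiWJh5uGR2RXQhE0MhEkQyIzMzIhEQAAAAAAAAAAASIhZmipeN13uoh1MiIhASVkIjNDQxERAAAAAAAAAAAAEjR2Ns7N/tmZVHeIZkISNFYyM1I0IiIQAREREAAAABNXiohlRJl2zFI0ermHRDNEV3IjUyMzNEMhEjMzIQE3vdy6vKYkdRNqhlWKqodVVVZnhyI1MjZlZkMzQ1Zmec///////oVlIRNEUzV4dVV2eGd5giNDFXd3dlZlVoq97////GWL3dlBAUAAASRDVniIdmiWEiIRNWeJmIdove3M3scgIzbPt2QQRQAAEREleYVUVooBRUIjV4qXeJrO7bhmYxN3YgEnlzEFMAARESJGdTRVaCElVEVnh1eau83+xzJUNUI0EAFGQQAxABIiIhFGZmUyMgEkZ3ZSWaq7vNynQ0RVMjVTIRNUICMAAkMhAAN4ZTGFIEiqcwN4mZl2iZmYiIVDRWdjImhRNCAAEAAAAANDIeyCSL3ZRXiIZlREi8pmqGVVVWZEdzJEMAAAAAAAAAAAdjEiSLyWaIdUQyJGdBOKh1RENFQiIyIAAAAAAAAAAAAAEBACaZZoh1QyIiECMiiZh3UzVAEzAAAAAAAAAAAAAAABIiIkd3iHZWZDESV2EWqs3JZVdVIAAAAAAAAAAAABAANVVDNpmYiZmGMhAUYgASI0iql0MBEAAAAAAAAAATQBEiNWVHupmZmGZkERIhAAAAACZzIhIyECRUMRETREVRIyATRWm7qZd2d1MRIiEAAAAAAAAkIjQzV3iIiHUyI1h3hiEkaKqahWmEEAAAEQAAAAAAACQhMzRmiIZDI0RordupYhJGZoljVjEAAAAAEQAAAAAAAiEyNFV4hlVmVpmqqHhzESNEV0I0MQAAAAARAAAAAAAAESE1VWd3eHZWdkd4dnUyNENDIBIzIhEAAAAAAAAAABEjMlZVVVaHZVZTR3d3d3d2YxARIjNDMhAAAAAAAAABEkVWd1VDNnZWdkVnd3eKqYZUEAIyEjVDIREQAAAAAAAjNHiIZUI1VXmGZmeJmaupdUMAAjEkNWVEIzMhAAERABMjZ4ZmQ0RXmYiZhnm7u5dkMxATQzZDaHhTQzMiIRIxIzI0Q2dWVHdlWau2Voq7qFMiITiGRHQkVqdUREMiIkMiIQEkhmhmZCE3iIymRoqpdAATiYUjViASSbl2Z2QiExIQAkdyR3ZCNWVVXtpjR6u4MCmoYwAUUxERWbqId0EAABAkRSETZUV2d3icunREZnmpq6llIABGQhAAEjNFZRAAEjIyEABWZmZ4mrmIdkVSFYqqq6qkEBVVQhAAABNncwAQISEQAUh2Znd3c0iHZlI1ebq7umdkRnVVRDREQzMiEiASIRABSId3Z2VTWJl2dUVnnMdWeJmGhlVWVDIhAAABASIQEBI3iHhVVERWzKZ3RGVGYhdzNWNHUyEAAAEAAAABIQAAEjSJiHMjNHaM2WpjVVdSFCJEIREQAAAAE0MiAAAAAAARITeHhSERNYq7eshnmBEzJEEAAAAAAAAAEjMQAAAAAAERFGZWQQASN8uq78qiATI0EAAAAAAAAAAAERAAAAAAARACRkRmYgJEd4mt3FACQzMAAAAAAAAAAAEREAAAAAAAAAA1ZFVrQ1V5mHv9giMxEQAAAAAAAAAAFFIRAAAAAhAAABNniIqIhWvN/+hnMxEAAAAAAAAAAAABUyERAAATUxEQABNFa4eVRXh0RmqSEgAAAAABIjMhAAATMiMyI1aIhTIQASNBEiQRIQABFYMSIAAAEkRVVVQxAANERoqqmIiahTImmaVlIjMgAAAAARERAAAjREVVVUMiI2eM/szLhFioQiFHnP2CEAAAAAAAERJCAAE0REQ0REQzSM3LzdyZvLqFM0I2iGQQAAAAAAARIkZBASRERDRVQ0Vomb79uZ3/7My6pliZdkAAAAAAAAESRnYhJFVVRERFrMqaztuHiszO7v7JgRADQwAAAAABERJFZmIjRVZlRWvM3cuVIjRDERNqyDNzMiQjAAAAAkZlMTREVCM0VndnmXisyVAAIyAAAAJFVE"/>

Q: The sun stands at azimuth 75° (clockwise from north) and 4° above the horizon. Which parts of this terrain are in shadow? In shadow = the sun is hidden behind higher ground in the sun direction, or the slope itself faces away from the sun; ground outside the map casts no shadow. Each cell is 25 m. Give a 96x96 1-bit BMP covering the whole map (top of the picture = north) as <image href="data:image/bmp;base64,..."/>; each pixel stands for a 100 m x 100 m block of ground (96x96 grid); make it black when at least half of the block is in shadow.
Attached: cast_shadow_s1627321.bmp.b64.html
<image width="96" height="96" href="data:image/bmp;base64,Qk2+BAAAAAAAAD4AAAAoAAAAYAAAAGAAAAABAAEAAAAAAIAEAAATCwAAEwsAAAIAAAAAAAAA////AAAAAAAeAAALP///////4B98AAB9n/////z/wA/4AAH/z/////H/gAf4AAP/x////8f/gAf4AA//x////w//AP54AB//x////wf+Af44AB//x////wH8A/4YAB//h////wD4B/8g4A//j////wBwD/9h4Af/j////4AAD/8B4Af/B////4AAD/8BwAP/D////wQAD/8BwAf/j////gYAD/8BwA//x////AAOB/8BgA//4////AA/A/8BgA///////AP/Af8BgP///////H//Af8AA//////////+Af/AB////////+fAAfvgB////////+AAAfLgB////////+AAAPLgD/////////AAAPDAP/////////AAAPDA//////////AAAPDP//////////AAAHD///////////AAAHj///////////AAADj///////////gAABz/////////+/gAAA7/////////+fgAAAb//////////PgAAAL///////4//HgAAAD///////A//HAAAAD//////4D+/jgAAAD//////h54PxwAAAD//////h4ABw4AACD//////jwPAY8AACD//////jgPwIeAAAD//////zgP4GMAAAD//////xgP8GMAAAD//////xAH+GAAAAB//////gAD+OAAAAA//////AAA+OAAAAA/////+OAA+MAAAAB/////+PAA8MAAAAD//////HDz8AAAAAD//////hBx8AAAP+D//////gAB8AAAf+D//////wAf4AAgP8D//////wB/4ADwHwD/////PwB/wAHwAAD////8HwB/wAHgAAj////4HwAcAAHgADz///nwHwAOAAPgADz///nwDgACAAPsADj///3wBOAAAGfcADj///nwAcAADGfcADB///nwAcAAGO+YAAA///n4AYAAOO+YAAAf/+P4AIAAOO+YAAAP/8P4AIAAGO8QABAH/8f8wAAAHO8QDDgB/8f84AAADOYAGDz8f8/8YAAAAP/gIHj+P//cIAAAAf/gAPD/P//MAAAAAf/MAfD////AAAAAAf/MD/A////BAAAAA/+MD/8///+DwAAAB/+cD/8f//+D8AAAB/+fj/4f//+D+AAAB/+/j/4P//+B+AAAB///x/wP//8A+AAAB///wfgH//8AeAAAD///wPAT//4AcAAAH///wDAQ//4gMAAAD///4AD4f/5gAAAAB///4AD8P/xjAAAAD///8AD+H/ziAAAEP///+AD/G/jgAAB8f////AD/GfHgAAD//////AD///PAB////////gD//+PAAf///////wD//4GAAH///////wD/nwCAAA///////8B/gAAAAAP///////9/4AAAAAH/////////4AAAAAH/////////wAAAAAH///////85gAAAHgH////////AAAAAH4H////////gAAAAD8D/////3//gAAAAB+A/////x//AAAAGA+Af//x/wf/CAAAHA+AP//gfz5/GAAAHAOAB//AHz+c="/>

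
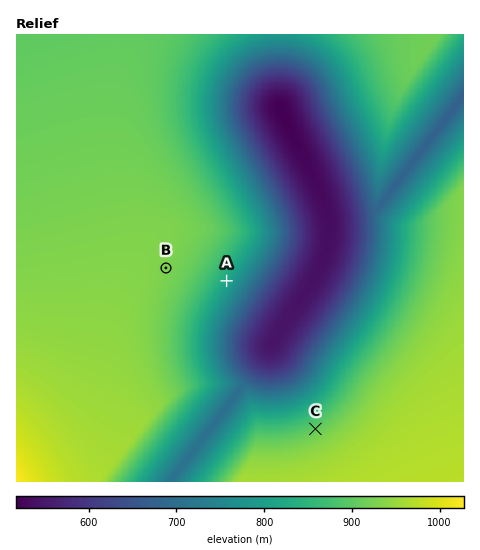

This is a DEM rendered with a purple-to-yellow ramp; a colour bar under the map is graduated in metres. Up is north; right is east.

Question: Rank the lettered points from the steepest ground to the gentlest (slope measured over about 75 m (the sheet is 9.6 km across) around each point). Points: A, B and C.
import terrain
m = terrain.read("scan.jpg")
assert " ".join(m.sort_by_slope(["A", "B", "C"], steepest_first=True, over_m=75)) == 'A C B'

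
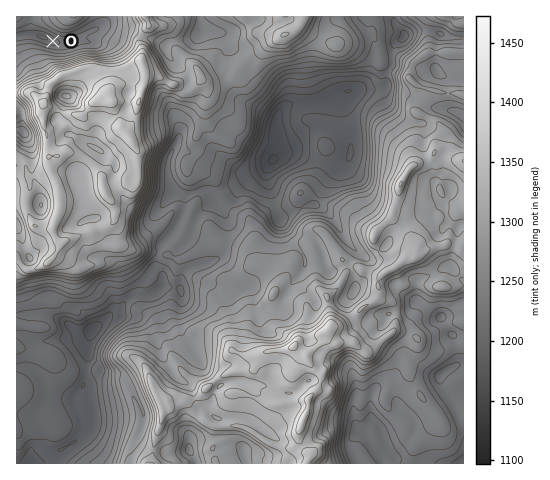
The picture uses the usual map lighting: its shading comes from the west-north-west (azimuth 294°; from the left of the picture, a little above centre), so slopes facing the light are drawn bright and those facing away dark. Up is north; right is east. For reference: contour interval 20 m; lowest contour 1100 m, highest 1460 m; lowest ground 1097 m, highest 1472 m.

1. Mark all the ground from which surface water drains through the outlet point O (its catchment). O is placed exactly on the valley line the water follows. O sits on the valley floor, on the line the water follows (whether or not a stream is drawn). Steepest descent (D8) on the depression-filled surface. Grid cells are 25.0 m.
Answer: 2.911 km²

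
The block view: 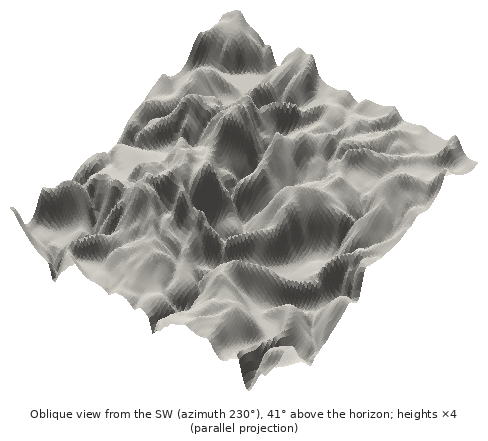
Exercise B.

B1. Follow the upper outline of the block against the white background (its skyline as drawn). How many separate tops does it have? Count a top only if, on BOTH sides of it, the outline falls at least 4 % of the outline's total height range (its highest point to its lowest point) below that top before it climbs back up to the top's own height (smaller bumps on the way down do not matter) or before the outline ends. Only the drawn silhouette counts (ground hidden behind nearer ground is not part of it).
2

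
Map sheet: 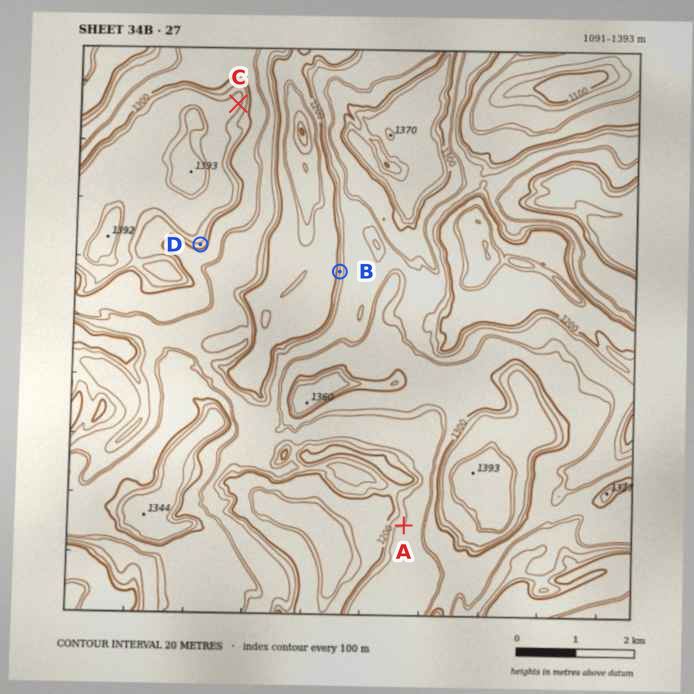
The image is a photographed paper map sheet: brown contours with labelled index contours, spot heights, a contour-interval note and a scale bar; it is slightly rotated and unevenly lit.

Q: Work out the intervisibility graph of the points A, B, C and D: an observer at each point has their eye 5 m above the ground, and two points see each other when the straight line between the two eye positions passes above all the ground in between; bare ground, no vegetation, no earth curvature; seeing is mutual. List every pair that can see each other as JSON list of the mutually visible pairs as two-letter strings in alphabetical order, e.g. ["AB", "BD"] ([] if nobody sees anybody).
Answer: ["BC", "BD"]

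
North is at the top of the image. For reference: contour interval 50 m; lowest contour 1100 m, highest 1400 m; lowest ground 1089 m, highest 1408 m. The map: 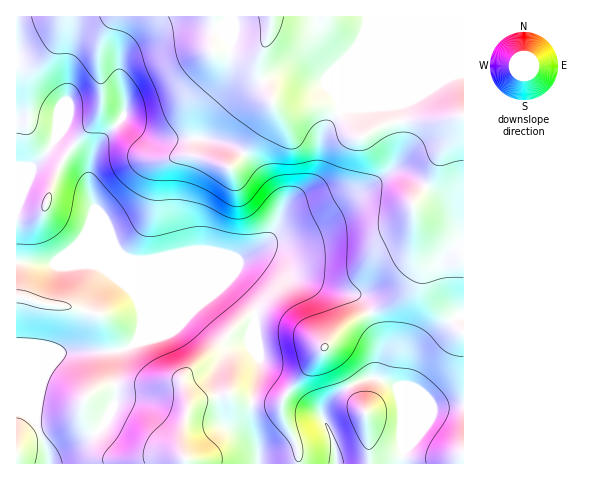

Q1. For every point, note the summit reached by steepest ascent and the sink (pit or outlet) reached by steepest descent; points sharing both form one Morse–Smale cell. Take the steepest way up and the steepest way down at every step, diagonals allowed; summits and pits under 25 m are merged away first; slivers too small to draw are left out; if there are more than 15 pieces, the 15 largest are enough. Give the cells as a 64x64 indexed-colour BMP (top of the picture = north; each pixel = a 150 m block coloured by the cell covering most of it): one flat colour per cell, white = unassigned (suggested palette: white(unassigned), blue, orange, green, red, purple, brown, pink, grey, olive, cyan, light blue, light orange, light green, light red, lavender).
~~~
<image width="64" height="64" href="data:image/bmp;base64,Qk12CAAAAAAAAHYAAAAoAAAAQAAAAEAAAAABAAQAAAAAAAAIAAATCwAAEwsAABAAAAAAAAAA////ALR3HwAOf/8ALKAsACgn1gC9Z5QAS1aMAMJ34wB/f38AIr28AM++FwDox64AeLv/AIrfmACWmP8A1bDFABEREzMzMzMzMzMzM4iIiIiIiqqqZmZmd3d3d3mZmZmZERERMzMzMzMzMzMziIiIiIiKqqpmZmZ3d3d3eZmZmZkRERERMzMzMzMzMzOIiIiIiKqqqmZmZ3d3d3d1mZmZmRERERERMzMzMzMzM4iIiIiIqqqqZmZnd3d3d3VZmZmZERERERETMzMzMzMziIiIiIiqqqZmZmd3d3d3dVWZmZkREREREREzMzMzMzOIiIiIiKqqpmZmd3d3d3d1VZmZmRERERERERMzMzMzM4iIiIiIqqpmZmZ3d3d3d3VVWZmZERERERERETMzMzMzOIiIiIiqqmZmZnd3d3d3dVVZmZkRERERERERMzMzMzM4iIiIiKqqZmZmd3d3d3d1VVVVVREREREREREzMzMzMzMziIMzRERmZmZnd3d3d3VVVVVVERERERERETMzMzMzMzMzMzNEREZmZmZnd3d3dVVVVVURERERERERMzMzMzMzMzMzM0RERGZmZmZ3d3VVVVVVVREREREREREzMzMzMzMzMzMzRERERmZmZmZlVVVVVVVVERERERERETMzMzMzMzMzMzM0REREZmZmZmZVVVVVVVURERERERERMzMzMzMzMzMzMzRERERmZmZmZlVVVVVVVREREREREREzMzMzMzMzMzMzNEREREZmZmZmVVVVVVVVEREREREREREzMzMzMzMzMzNERERERGZmZmZVVVVVVVURERERERERERMzMzMzMzMzM0RERERERmZmZlVVVVVVVRERERERERERETMzMzMzMzMzREREREREZmZmVVVVVVVVEREREREREREREzMzMzMzMzNERERERERGZmVVVVVVVVERERERERERERERMzMzMzMzM0RERERERERmZVVVVVVVERERERERERERERETMzMzMzMzRERERERERERlVVVVVVUSEREREREREREREREzMzMzMzNERERERERERBFVVVVVUSIRERERERERERERERQzMzMzNERERERERERBERFVVVURIhEREREREREREREREUQzMzNEREREREREQRERERVVUREiERERERERERERERERFERDNERERERERBEREREREVVREiIRERERERERERERERERREREREREREERERERERERFVESIhERERERERERERERERERRERERERBEREREREREREVURIiERERERERERERERERERERRERERBERERERERERERUREiIRERERERERERERERERERERFERBERERERERERERFRERIhERERERERERERERERERERERERERERERERERERERERESEREREREREREREREREREREREREREREREREREREREREREREREREREREREREREREREREREREREREREREREREREREhERERERERERERERERERERERERIhERERERERERERERESEREREREREREREREREREREREREiIhERERERERERERERIRERERERERERERERERERERERERIiIhERERERERERERIhEREREREREREREREREREREREREiIiIhEREREREREREiERERERERERERERERERERERERERIiIiIREREREREREiIRERERERERERERERERERERERERESIiIiIREREREREiIhERERERERERERERERERERERERERESIiIiIREREREiIiERERERERERERERERERERERERERERIiIiIiIRERIiIiIRERERERERERERERERERERERERERESIiIiIiESIiIiIhERERERERERERERERERERERERERERIiIiIiIiIiIiIiEREREREREREREREREREREREREREREiIiIiIiIiIiIiIRERERERERERERERERERERERERERESIiIiIiIiIiIiIhERERERERERERERERERERERERERERIiIiIiIiIiIiIiERERERERERERERERERERERERERERESIiIiIiIiIiIiIRERERERERERERERERERERERERERERIiIiIiIiIiIiIhERERERERERERERERERERERERERERESIiIiIiIiIiIiEREREREREREREREREREREREREREREREiIiIiIiIiIiIRERERERERERERERERERERERERERERESIiIiIiIiIiIhERERERERERERERERERERERERERERERIiIiIiIiIiIiEREREREREREREREREREREREREREREREiIiIiIiIiIiIRERERERERERERERERERERERERERERESIiIiIiIiIiIhEREREREREREREREREREREREREREREREiIiIiIiIiIiERERERERERERERERERERERERERERERESIiIiIiIiIiIREREREREREREREREREREREREREREREREiIiIiIiIiIhERERERERERERERERERERERERERERERESIiIiIiIiIiEREREREREREREREREREREREREREREREREiIiIiIiIiIRERERERERERERERERERERERERERERERESIiIiIiIiIhERERERERERERERERERERERERERERERERIiIiIiIiIiERERERERERERERERERERERERERERERERESIiIiIiIiIRERERERERERERERERERERERERERERERERIiIiIiIiIhEREREREREREREREREREREREREREREREREiIiIiIiIi"/>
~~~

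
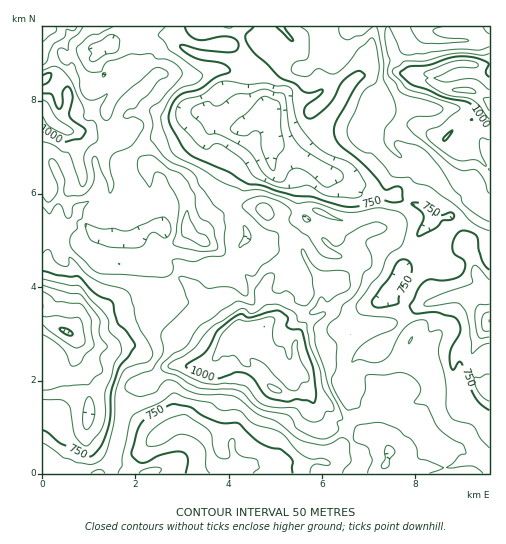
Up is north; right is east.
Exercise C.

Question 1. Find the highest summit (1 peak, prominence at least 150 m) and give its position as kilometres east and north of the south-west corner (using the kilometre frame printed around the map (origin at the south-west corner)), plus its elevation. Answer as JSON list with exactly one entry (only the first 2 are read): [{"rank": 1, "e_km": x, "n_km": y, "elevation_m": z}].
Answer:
[{"rank": 1, "e_km": 4.76, "n_km": 3.16, "elevation_m": 1100}]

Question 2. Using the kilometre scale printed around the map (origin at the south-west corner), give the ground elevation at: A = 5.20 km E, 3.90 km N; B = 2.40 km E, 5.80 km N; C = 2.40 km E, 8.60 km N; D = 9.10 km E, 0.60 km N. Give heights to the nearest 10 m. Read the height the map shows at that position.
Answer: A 900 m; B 880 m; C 910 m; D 850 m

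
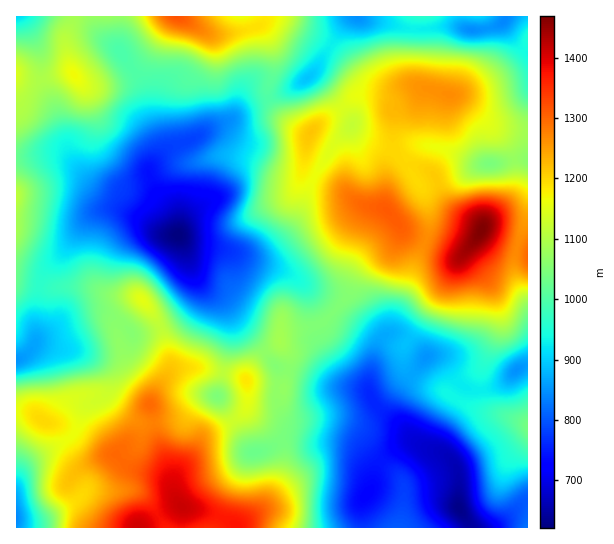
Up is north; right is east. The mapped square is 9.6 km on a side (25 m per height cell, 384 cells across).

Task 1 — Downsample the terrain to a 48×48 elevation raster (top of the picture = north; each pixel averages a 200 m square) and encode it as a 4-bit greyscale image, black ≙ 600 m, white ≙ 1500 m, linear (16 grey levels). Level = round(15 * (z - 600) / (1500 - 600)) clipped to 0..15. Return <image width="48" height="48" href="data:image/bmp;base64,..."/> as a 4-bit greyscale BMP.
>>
<image width="48" height="48" href="data:image/bmp;base64,Qk32BAAAAAAAAHYAAAAoAAAAMAAAADAAAAABAAQAAAAAAIAEAAATCwAAEwsAABAAAAAAAAAAAAAAABEREQAiIiIAMzMzAERERABVVVUAZmZmAHd3dwCIiIgAmZmZAKqqqgC7u7sAzMzMAN3d3QDu7u4A////AEVomrvN3d3d3d3dy7qXZUMzMzMyIREiM0Z4mqvM3d3d3d3czLqXZDMjMzMiERIzM1aJqqq7zN3e3dzMy7qXZDIiMzMhERJEQ1eKqqq7vM3d3Mu6u6qXZDMiIzMhERNFRGeKqqq7vM3d3LqZmpmHZTMiIzIhERNFVWeJqru8zM3d3LqYiIiHZTMiIzIhESNVZXeJqrvMzM3dzLmHd4h2ZUMyIiIRESRWZoiZmqu8y8zMy6mHd3d2VEMzIiEREjRWZomZmaq7u7y7u6mIiHd2VUMzIiESI0VmZ5qqqZqru7u7u6mYiId2ZUMzMiIjNFZmd5qqqZmqu7u6qpmZmId3ZUQzMiM0RWZnd5qpmZmaq8u6mYiZmIh2ZUMzMzRFVmZmZpmZmZmZq7uqmIiZmIh2VEMzNERVZlZlVneIiJmZmruqmYiamIh2VEMzNEVVVVZVVVZmd3iIiaqqqZmZmIh3ZUQzRERVVWZlREVVVmd4iJqqqZiJiIiHZlRERFRFVWZlVERVVWZ4iJmpmYd4iIiHd2VERVREVWZmZVRVVWd4iImYiHZneIiHd3ZURVVVVmd3dlVVVmeIiImIdmVWd4iId3ZVVVVWZ3eIh1VVVmeIiJmHZVVVZ4iHd3dlVVZ3iIiZh2VWZneIiZh2VERFZ4h3d3d2ZmeJmZqqmGZmZneImZhkMzREVnd3d4h3d3iau6u6mHZmZ3d4iYZDIzNEVWZmd4iIiJmrzLu7qXZmZnd3d2UyIjM0RVZmd4iJmqq8zczLunZmZmZmZlMhEjMzRFVmeImaq7u83t3Lu3dmVWZVVDIREiMzRFZniZmqu7u83u3cu4dmVVVUQyEREiMzRWZ4maqru7u83u7cu4dmVEREMhEAEiNEVmd4mqu7vMu7ze7ty4d2VERDIhEREiNFZniJmru7zMu7ze7ty4d2VEMzIiEREiNGd4iJq7vMzLu7zd7ty4h2VEMzMiIhIiJFeImZq7zMzLqrvM3cuoh2VUQzMyIiIiI1aImZq7u7u7qqqqu7qod2VURDMyIiMzNFaImZqru7u6qqqZmZmXdmVVREMyMzM0RVZ4mqmqqqqqqqqYiIiHdmVVVUMzMzREVVZ4mqmaqqqqqqmYiIiHdmZWZVQzMzNEVVZomqqZmaqqqZmZiIiHdmZmZlRDMzM0RVZomqqZmaqqqqqpmZiIh2ZmdmVUREM0RFZ4mqqZmaqqqqqpmZiIiHd3d2VVVURERFZ4iaqZmaqqu7uqmZiIiIiIh3ZlVVVVVVZ3eImZmaqru7u6qZh4iIiZmHdmZmZmZmZ3ZneJmaqru7u7qYh5iImZmHd2Z3d3dmZ3ZVZ4maq7u7u6qYd5iJmZmHd3d3d3d3d3ZVVoiZqru6qqmYdpiImZh3d3d3eIiHd3dlVniJmaqpmZmHdoiImYh3d3iIiZmYiId2Vmd4iIiIiId3Znd4mId3d4mZqrqpmZh2ZmZmd3d3ZmZlVmd4iId3eJq7u7qqqph3ZVVVVmZmVUREVWZ4iIiIiKvMy7qqqpmHZVRFVWZmVVVERQ=="/>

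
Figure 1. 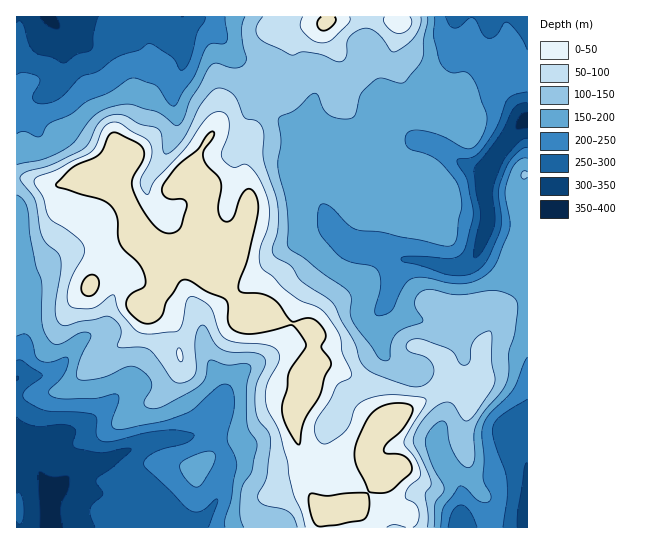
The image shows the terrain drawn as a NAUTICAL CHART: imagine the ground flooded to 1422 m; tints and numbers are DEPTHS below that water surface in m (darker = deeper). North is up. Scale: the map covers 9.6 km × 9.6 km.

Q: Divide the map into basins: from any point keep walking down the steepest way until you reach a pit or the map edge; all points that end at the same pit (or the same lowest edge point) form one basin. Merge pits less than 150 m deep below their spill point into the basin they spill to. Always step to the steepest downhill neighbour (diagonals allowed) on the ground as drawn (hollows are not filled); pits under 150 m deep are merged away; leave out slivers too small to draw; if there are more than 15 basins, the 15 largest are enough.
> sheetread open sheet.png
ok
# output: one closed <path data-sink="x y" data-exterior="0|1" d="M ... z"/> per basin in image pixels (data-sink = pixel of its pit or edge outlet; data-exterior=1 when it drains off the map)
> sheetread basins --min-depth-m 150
<path data-sink="527 122" data-exterior="1" d="M527 16l-130 0 0 5-62-2-12 5-10 0-16 4-6 5 2 33-9 19-6 6-15-6-9 0-20 10-6 7-12 27-15 20-6 13-4 16 8 5 5 8-1 32 10 24 0 8-8 4 6 4 8 15 16 21 16 17 19 0 43 13 2 2 0 14-2 17-2 7 6-4 13 0 16 10 14 27 22 21 12-4 49-31 10 0 5 3 11 12 12-21 0-33 12-27 20-18 15-3z"/><path data-sink="50 527" data-exterior="1" d="M107 176l-24 0-25 9-29-6-13 0 0 348 393 1 0-13-39-3-15-7 5-3 17-19 8-4-7-2-9-8-4-10 0-9 6-12 14-15-7-3-18-18-9-21-10-10-11-6-13 0-8 5 4-8 2-31-2-2-43-13-19 0-16-17-24-36-6-4 8-4 0-8-10-24 1-32-3-5-12-9-7 3-20 19-24 16-4 5-11-23z"/><path data-sink="47 17" data-exterior="1" d="M327 16l-310 0-1 162 13 1 29 6 25-9 24 0 16 21 11 23 4-5 24-16 16-16 13-5 4-16 6-13 15-20 12-27 6-7 20-10 9 0 15 6 6-6 9-19-2-33 6-5 9-3 17-1 5-3z"/><path data-sink="527 518" data-exterior="1" d="M527 301l-14 3-20 18-12 27 0 33-12 21-11-12-5-3-10 0-53 32-15 13-8 13-2 13 4 10 9 8 7 2-8 4-10 12-12 10 2 2 13 5 39 3 1 13 118-1z"/>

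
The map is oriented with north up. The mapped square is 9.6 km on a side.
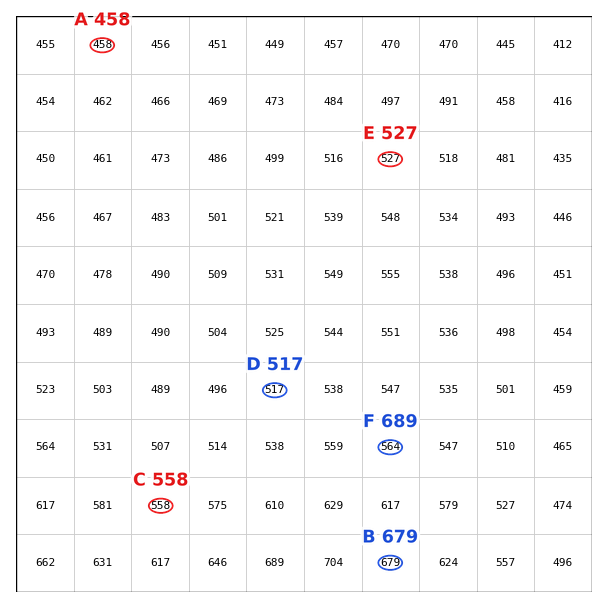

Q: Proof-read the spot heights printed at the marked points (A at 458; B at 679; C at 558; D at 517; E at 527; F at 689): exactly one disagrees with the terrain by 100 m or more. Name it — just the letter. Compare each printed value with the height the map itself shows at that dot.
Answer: F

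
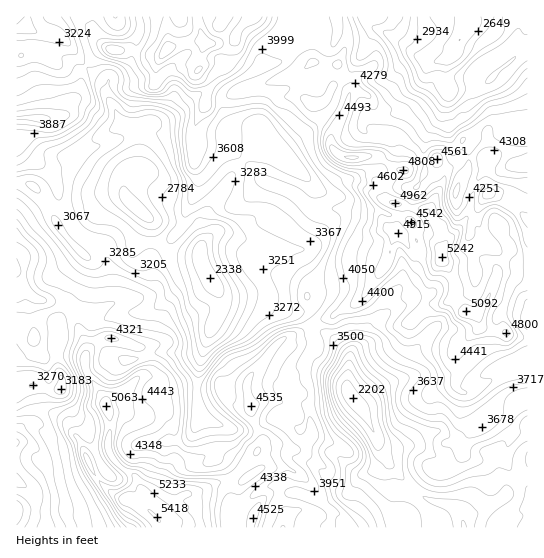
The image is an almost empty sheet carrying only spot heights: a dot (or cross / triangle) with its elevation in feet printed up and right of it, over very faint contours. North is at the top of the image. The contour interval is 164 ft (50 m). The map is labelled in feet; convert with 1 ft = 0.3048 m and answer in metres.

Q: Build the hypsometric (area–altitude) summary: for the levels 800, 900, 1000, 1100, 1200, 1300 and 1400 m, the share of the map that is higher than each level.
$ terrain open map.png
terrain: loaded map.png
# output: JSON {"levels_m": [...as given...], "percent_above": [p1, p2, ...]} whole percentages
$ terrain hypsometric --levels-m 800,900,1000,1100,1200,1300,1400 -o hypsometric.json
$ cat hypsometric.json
{"levels_m": [800, 900, 1000, 1100, 1200, 1300, 1400], "percent_above": [96, 88, 75, 59, 42, 22, 9]}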